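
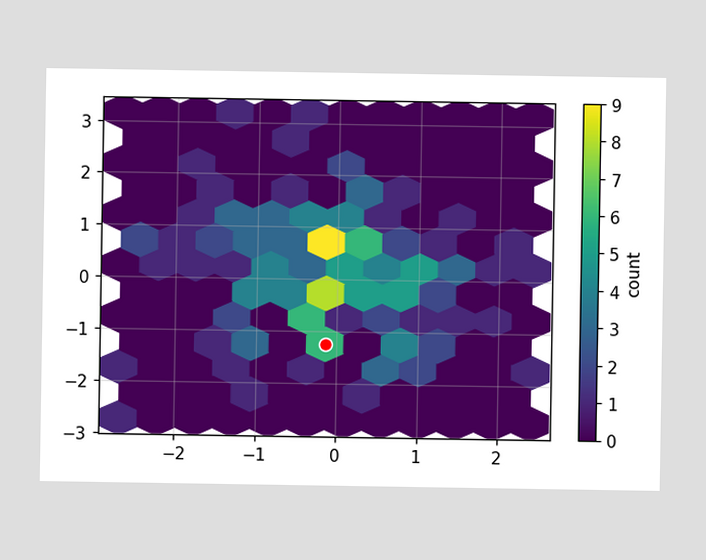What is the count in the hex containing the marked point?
6

The marked hex reads 6 on the colorbar.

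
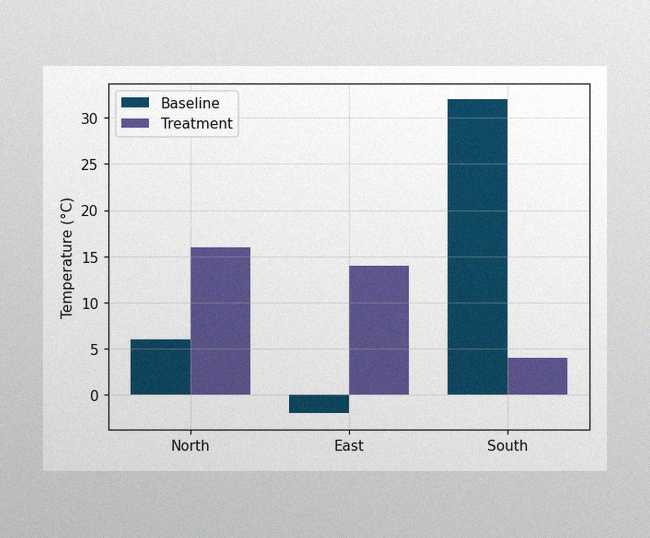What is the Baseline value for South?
The image has some photo noise and uneven lighting. The Baseline bar at South reaches 32°C on the y-axis.

32°C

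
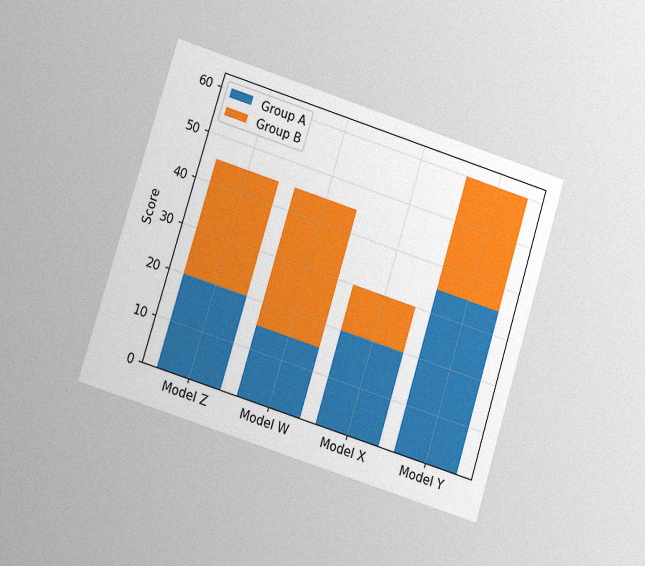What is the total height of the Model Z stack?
The chart is tilted about 17° clockwise and viewed at a slight angle, with some photo noise. The Model Z stack's top reaches 45 on the y-axis.

45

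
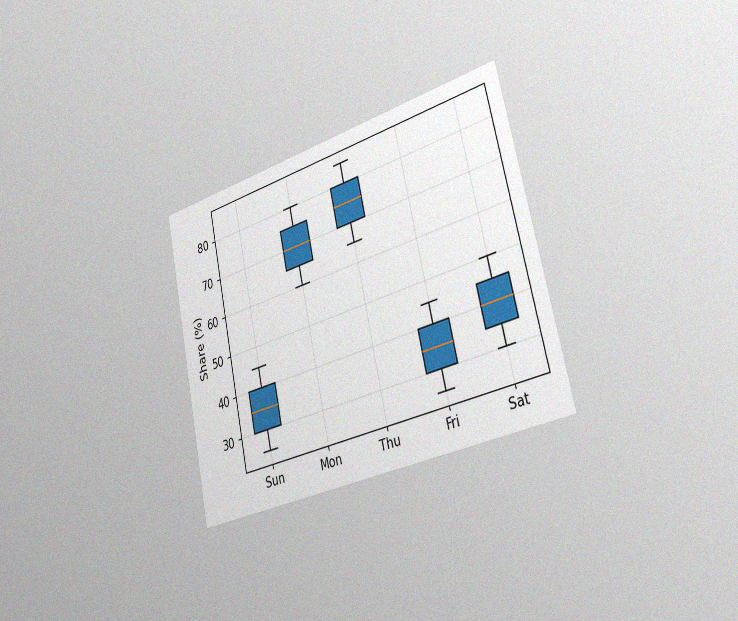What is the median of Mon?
70%

The chart is tilted about 13° counter-clockwise and viewed slightly from the right, with some photo noise. The median line in the Mon box sits at 70%.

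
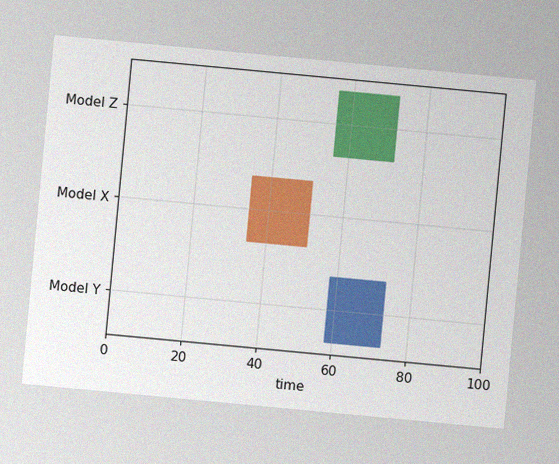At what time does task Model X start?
The chart is tilted about 5° clockwise, with some photo noise. The Model X bar begins at t=35.

35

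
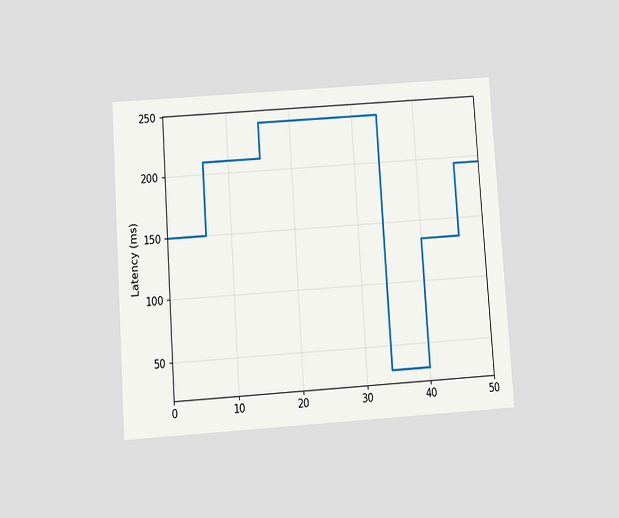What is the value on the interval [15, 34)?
240ms

The chart is tilted about 4° counter-clockwise and viewed slightly from below. On [15, 34) the step sits at 240ms.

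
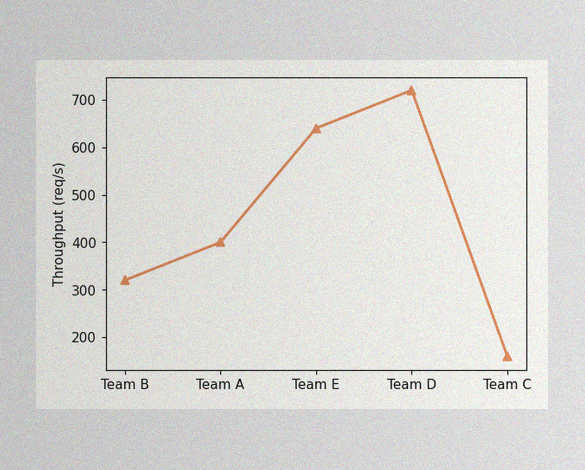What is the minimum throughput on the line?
The image has some photo noise and uneven lighting. The lowest point is at Team C, and reading across to the y-axis gives 160req/s.

160req/s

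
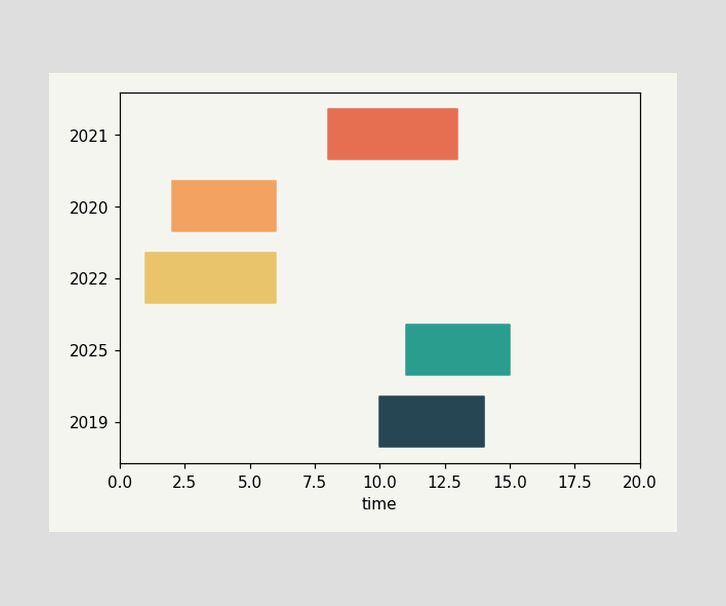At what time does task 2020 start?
2

The 2020 bar begins at t=2.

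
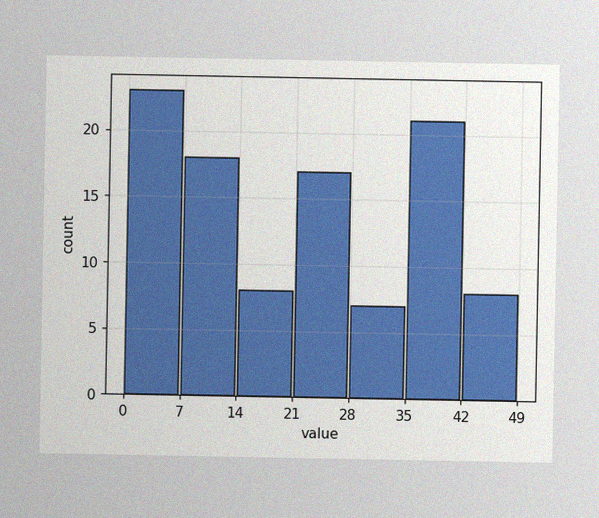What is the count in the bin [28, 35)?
7

The image has some photo noise and uneven lighting. The [28, 35) bin has height 7.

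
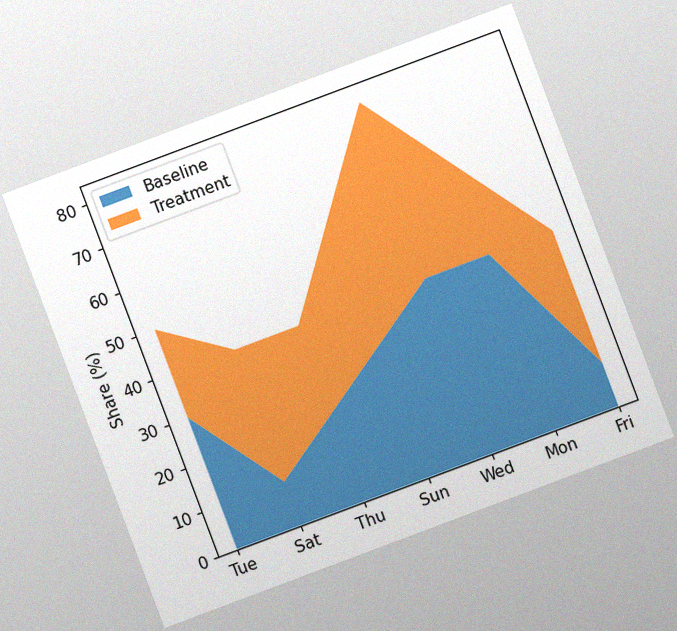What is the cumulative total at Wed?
The chart is tilted about 21° counter-clockwise, with some photo noise. The stacked total at Wed reaches 80%.

80%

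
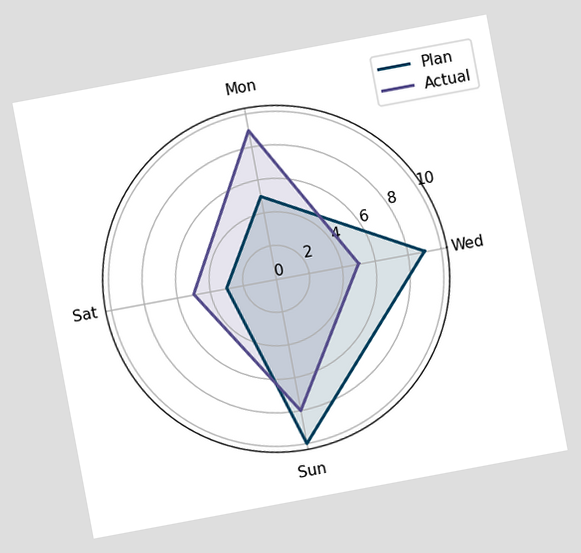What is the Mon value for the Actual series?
9

The chart is tilted about 11° counter-clockwise. On the Mon axis, Actual reaches 9.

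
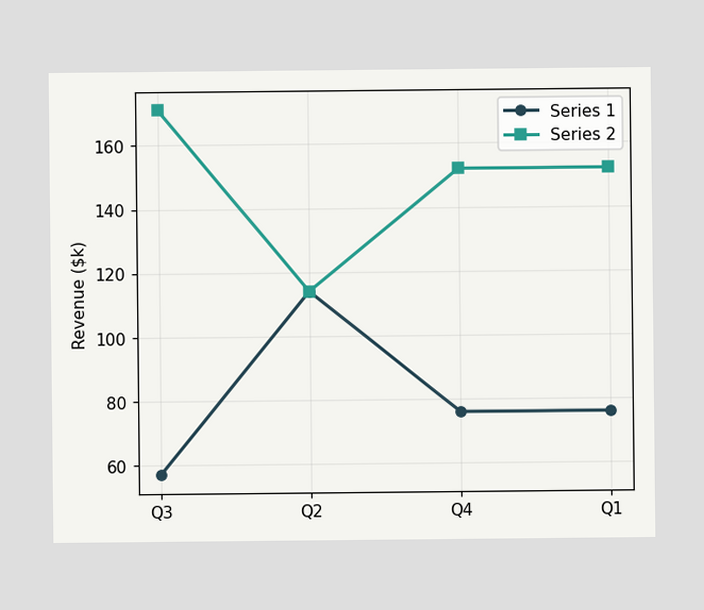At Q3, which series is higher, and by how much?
At Q3, Series 2 sits above the other line by $114k.

Series 2, by $114k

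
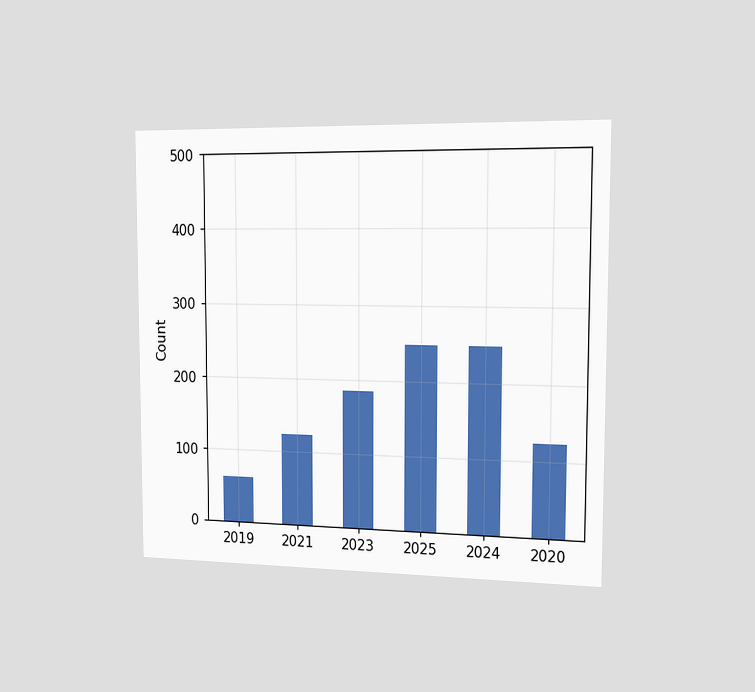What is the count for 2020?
124

The chart is viewed slightly from the right. Reading along the chart's y-axis, the 2020 bar reaches 124.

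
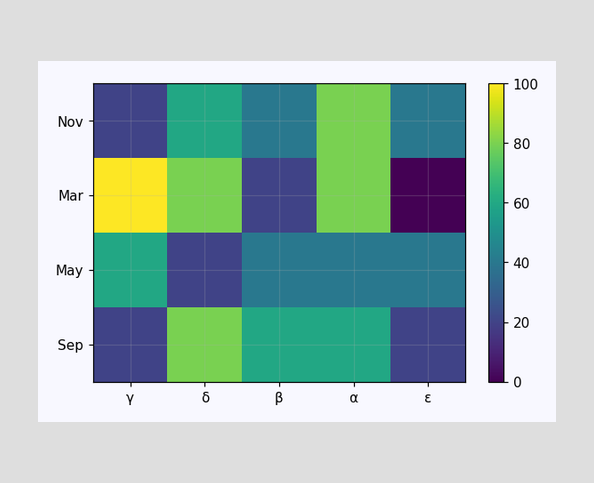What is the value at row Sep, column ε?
Matching cell (Sep, ε) against the colorbar gives 20.

20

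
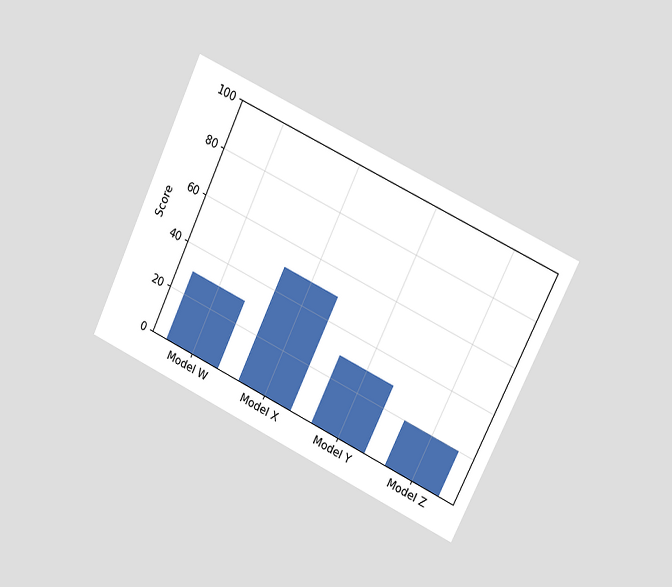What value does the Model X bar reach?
The chart is tilted about 25° clockwise and viewed slightly from the right. Reading along the chart's y-axis, the Model X bar reaches 50.

50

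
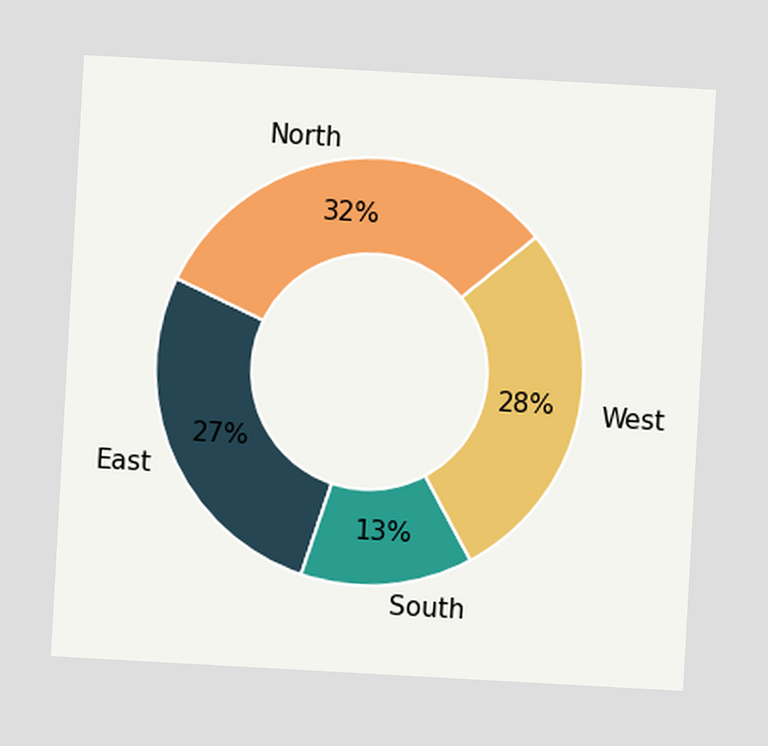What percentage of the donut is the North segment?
The chart is tilted about 3° clockwise. The North segment takes up 32% of the ring.

32%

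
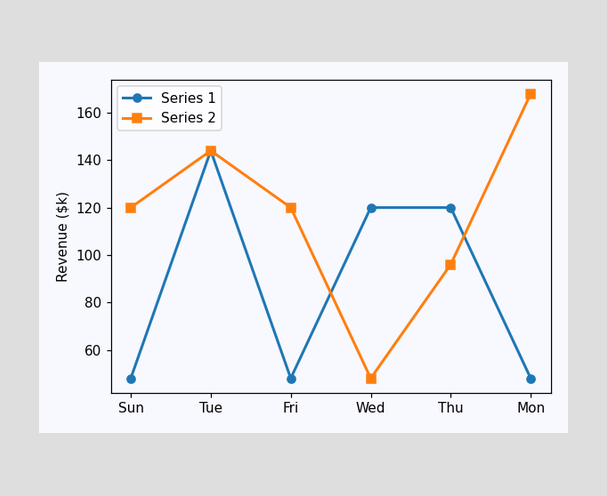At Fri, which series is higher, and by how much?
Series 2, by $72k

At Fri, Series 2 sits above the other line by $72k.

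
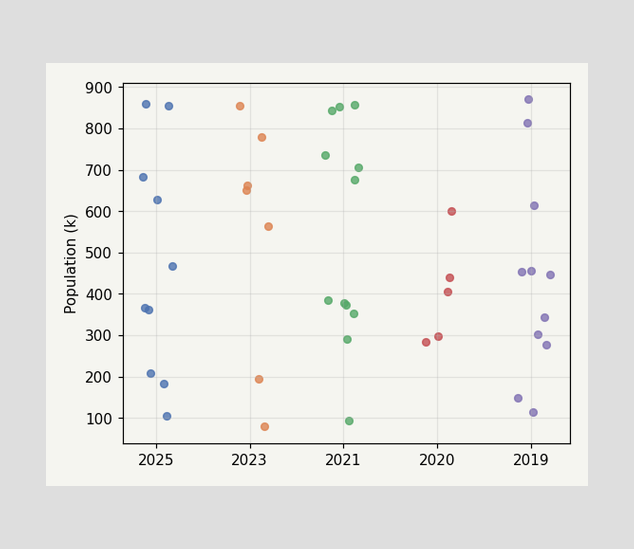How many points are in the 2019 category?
Counting the markers in the 2019 column gives 11.

11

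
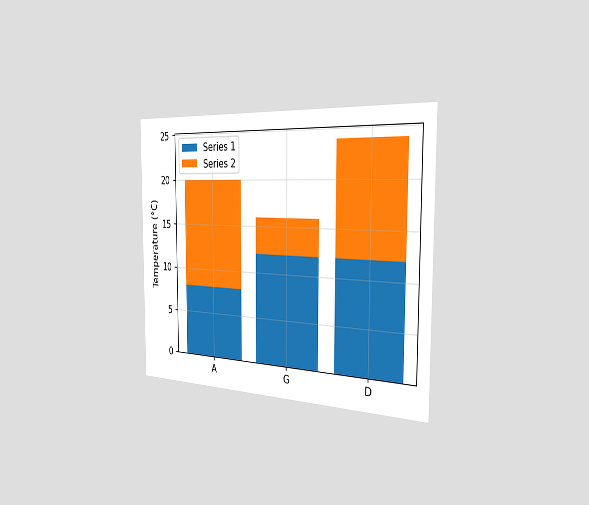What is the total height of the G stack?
The chart is viewed slightly from the right. The G stack's top reaches 16°C on the y-axis.

16°C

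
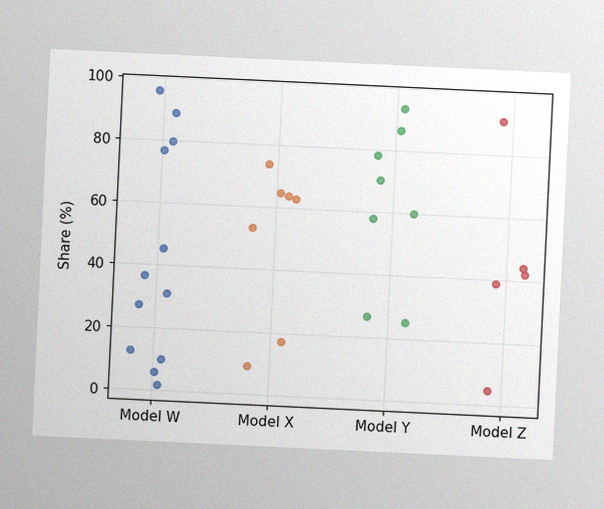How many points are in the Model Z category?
The chart is tilted about 3° clockwise, with some photo noise. Counting the markers in the Model Z column gives 5.

5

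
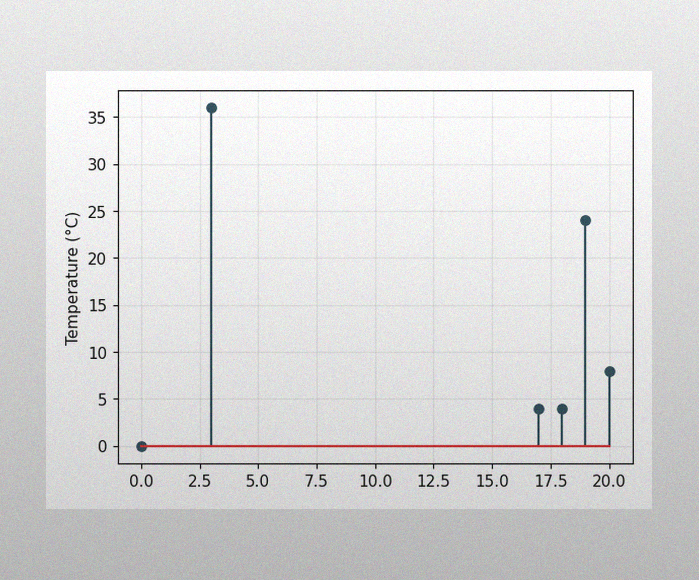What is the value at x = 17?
The image has some photo noise and uneven lighting. The stem at x=17 reaches 4°C.

4°C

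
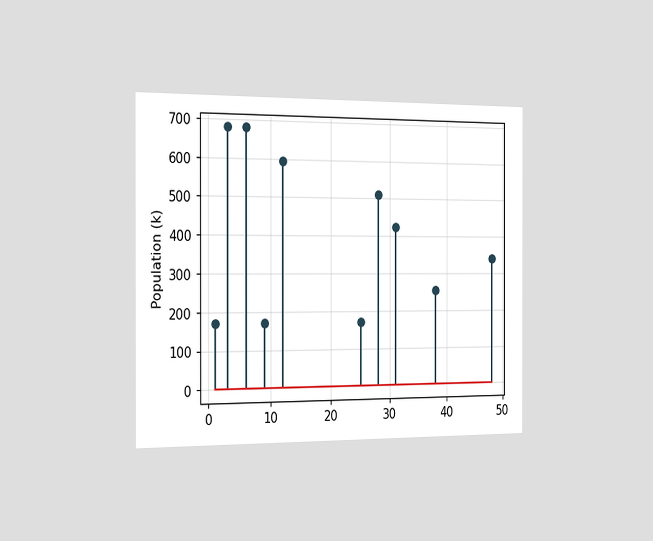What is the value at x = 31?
425k

The chart is viewed slightly from the left. The stem at x=31 reaches 425k.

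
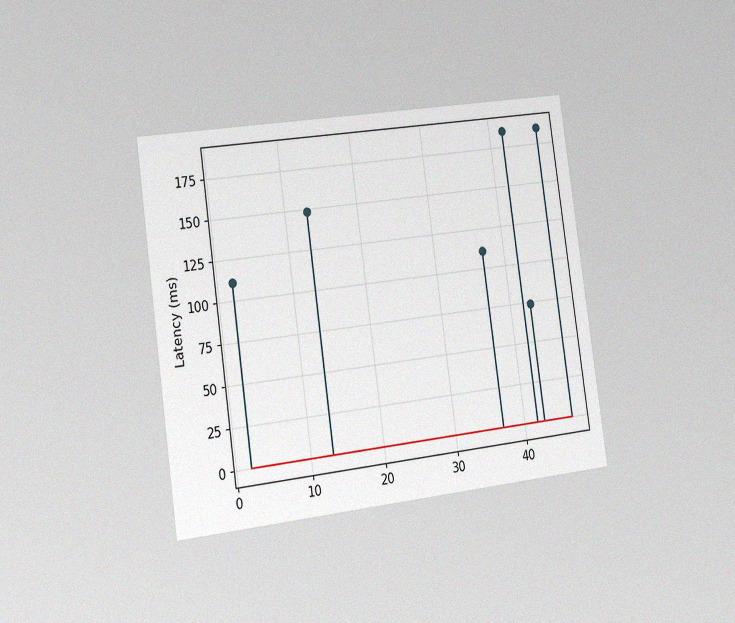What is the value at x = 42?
185ms

The chart is tilted about 8° counter-clockwise and viewed slightly from the left, with some photo noise. The stem at x=42 reaches 185ms.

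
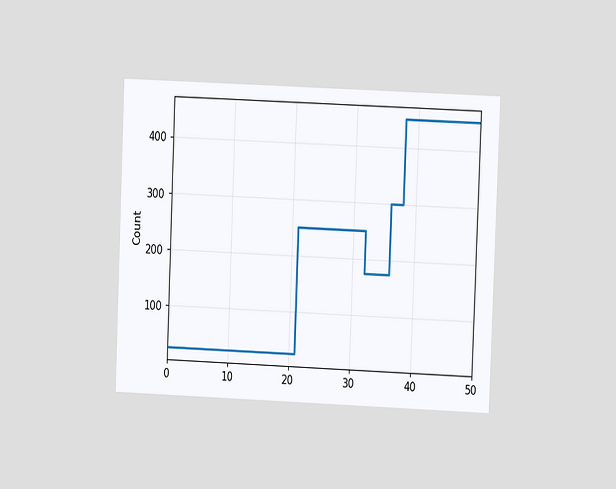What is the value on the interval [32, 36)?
175

The chart is tilted about 2° clockwise and viewed at a slight angle. On [32, 36) the step sits at 175.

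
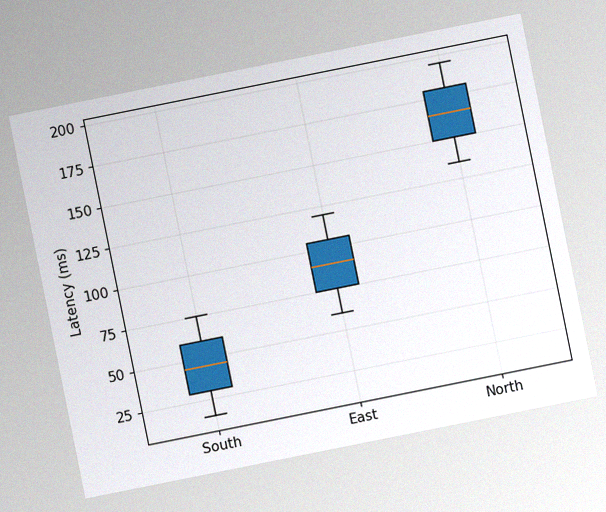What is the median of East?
90ms

The chart is tilted about 11° counter-clockwise, with some photo noise. The median line in the East box sits at 90ms.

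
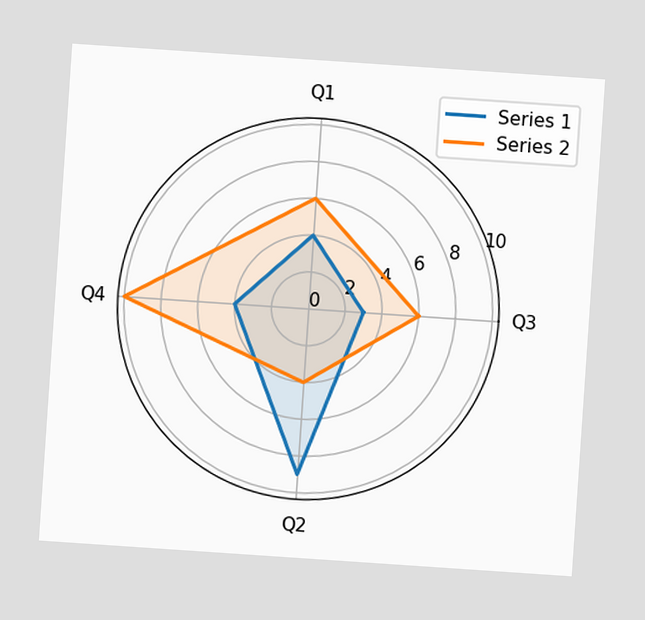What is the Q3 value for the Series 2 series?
6

The chart is tilted about 4° clockwise. On the Q3 axis, Series 2 reaches 6.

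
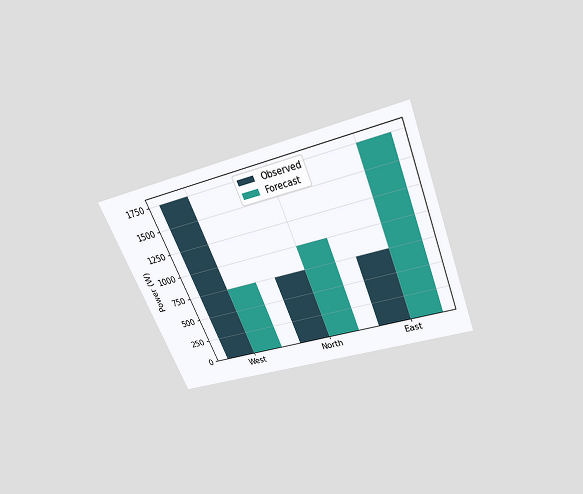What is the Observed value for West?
1750W

The chart is tilted about 22° counter-clockwise and viewed slightly from above. The Observed bar at West reaches 1750W on the y-axis.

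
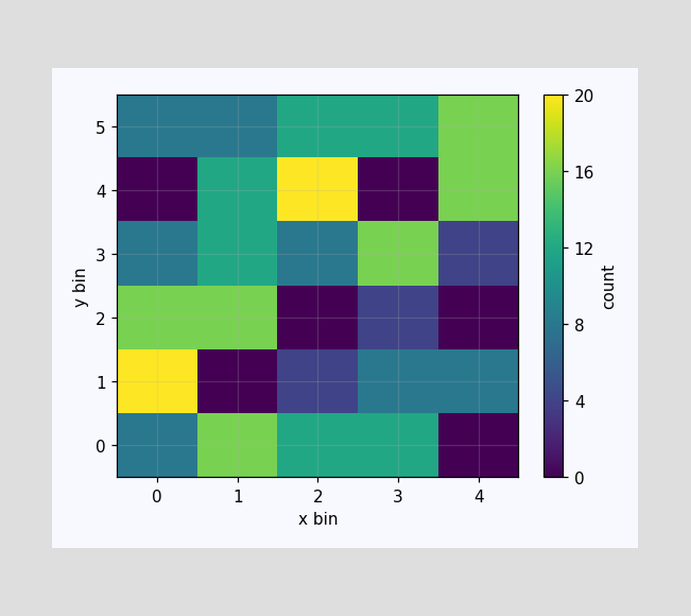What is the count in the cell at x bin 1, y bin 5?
8

Matching the cell (1, 5) against the colorbar gives 8.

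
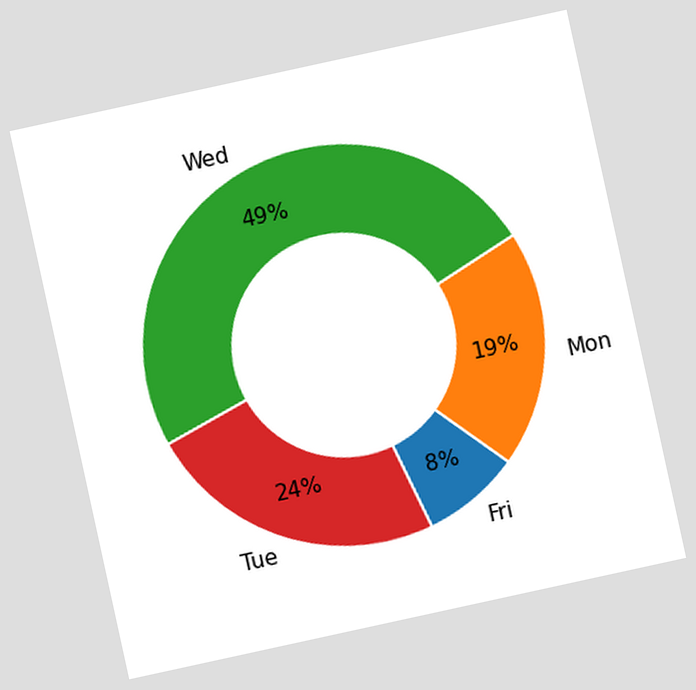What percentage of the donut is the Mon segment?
The chart is tilted about 12° counter-clockwise. The Mon segment takes up 19% of the ring.

19%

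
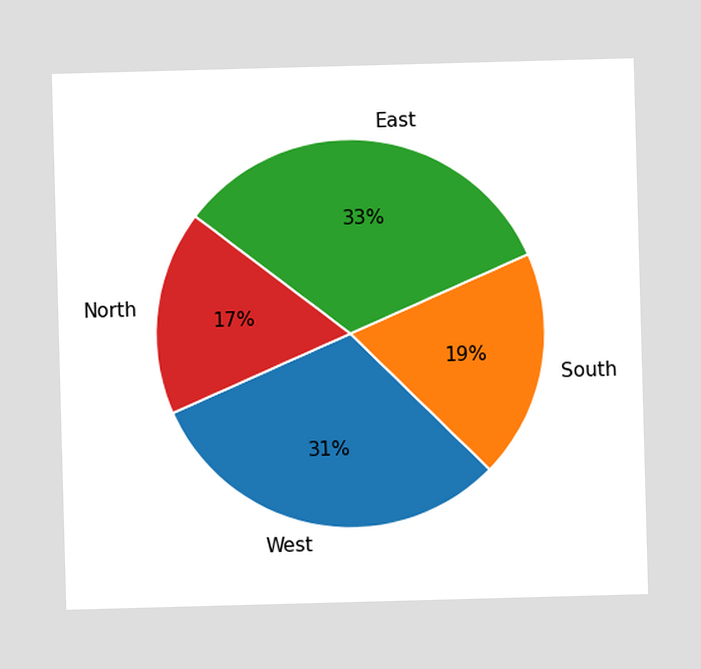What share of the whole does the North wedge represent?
17%

The North slice takes up 17% of the pie.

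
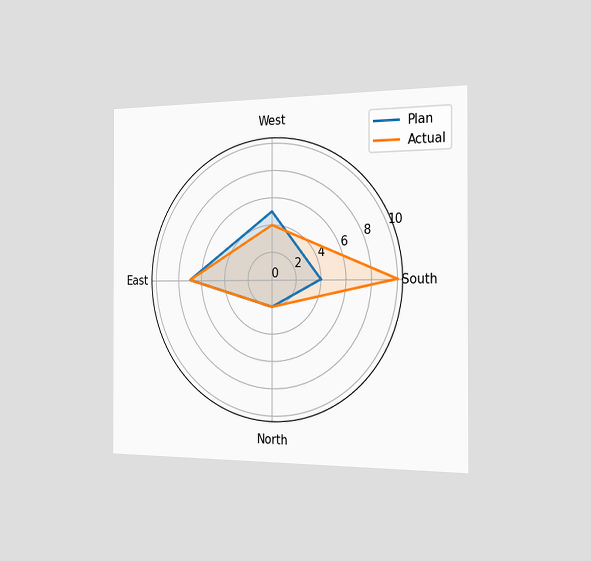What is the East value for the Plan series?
7

The chart is viewed slightly from the right. On the East axis, Plan reaches 7.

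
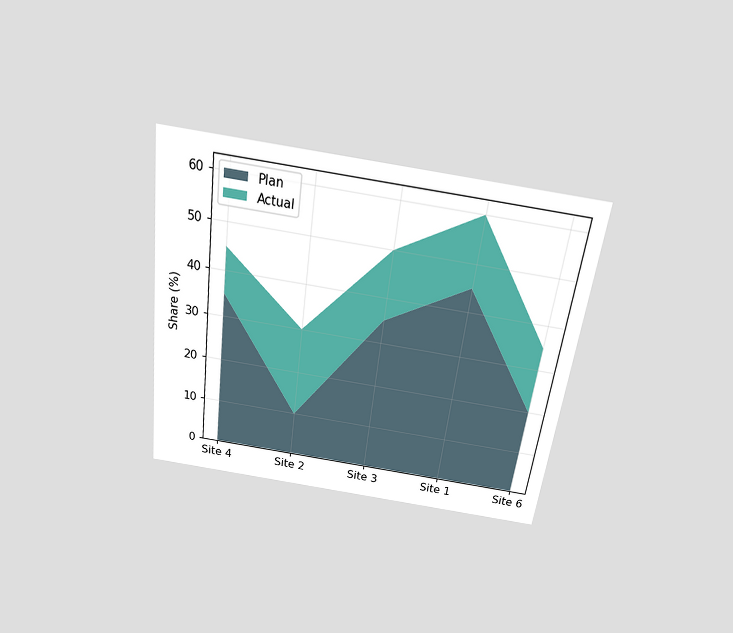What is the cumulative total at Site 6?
The chart is tilted about 7° clockwise and viewed slightly from above. The stacked total at Site 6 reaches 35%.

35%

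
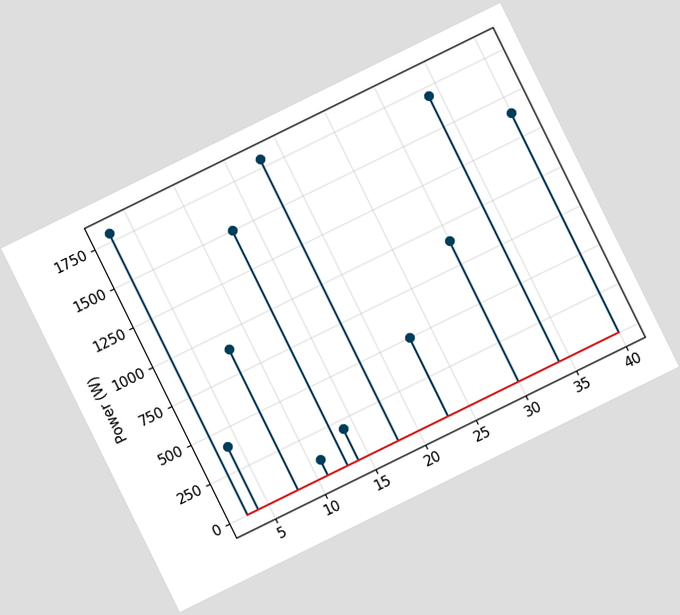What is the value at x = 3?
The chart is tilted about 26° counter-clockwise. The stem at x=3 reaches 1800W.

1800W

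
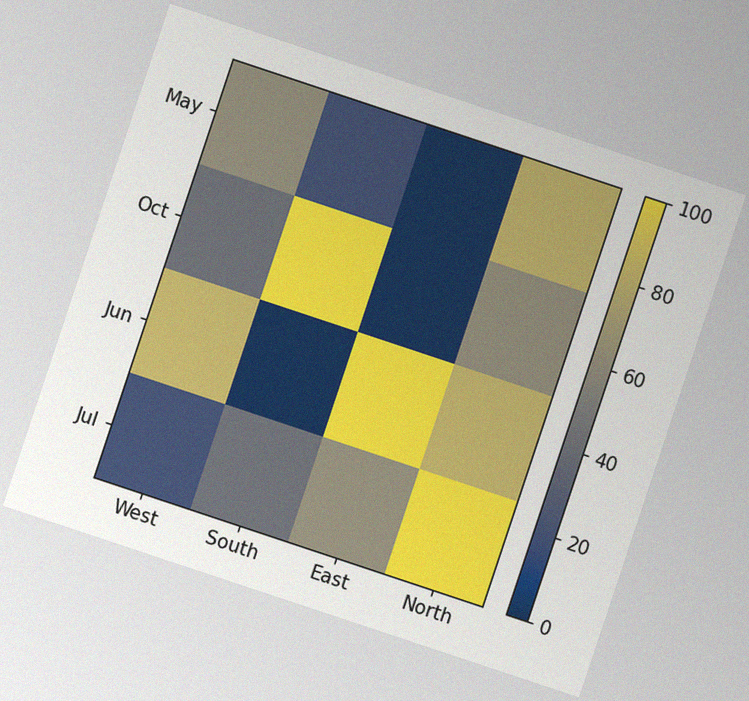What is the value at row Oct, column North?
60

The chart is tilted about 18° clockwise, with some photo noise. Matching cell (Oct, North) against the colorbar gives 60.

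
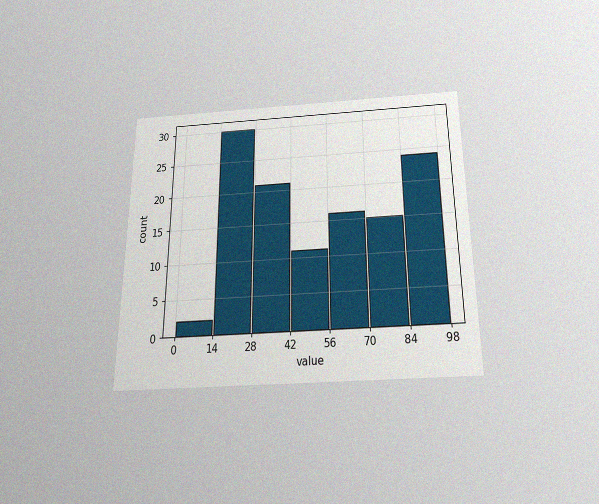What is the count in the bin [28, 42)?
21

The chart is viewed slightly from below, with some photo noise. The [28, 42) bin has height 21.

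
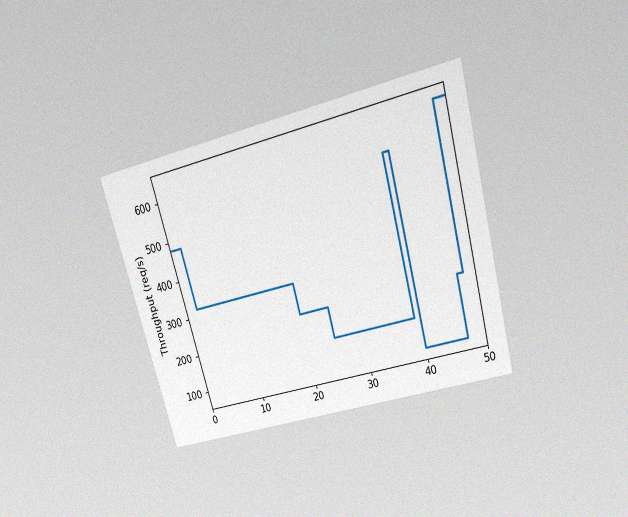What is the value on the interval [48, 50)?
640req/s

The chart is tilted about 15° counter-clockwise and viewed slightly from above, with some photo noise. On [48, 50) the step sits at 640req/s.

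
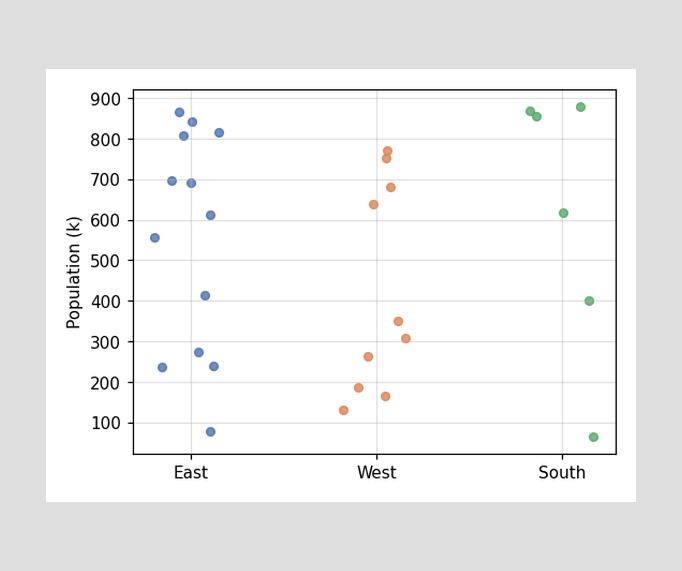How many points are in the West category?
10

Counting the markers in the West column gives 10.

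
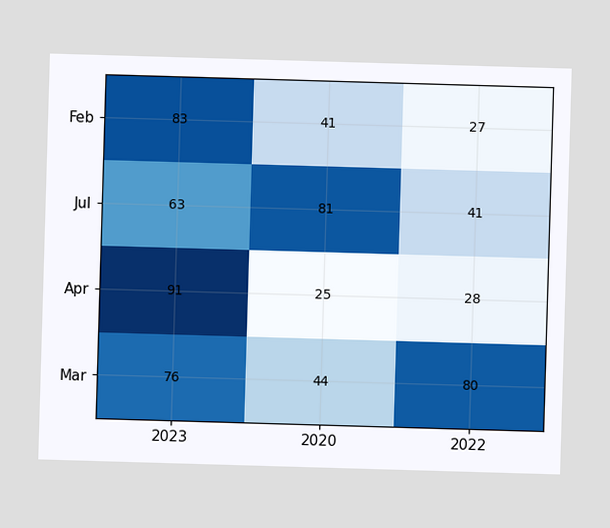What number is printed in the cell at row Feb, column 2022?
The (Feb, 2022) cell reads 27.

27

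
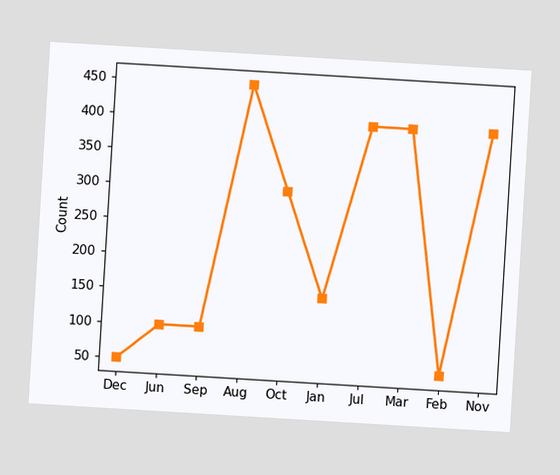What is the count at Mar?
400

The chart is tilted about 3° clockwise. At Mar, the line is at 400.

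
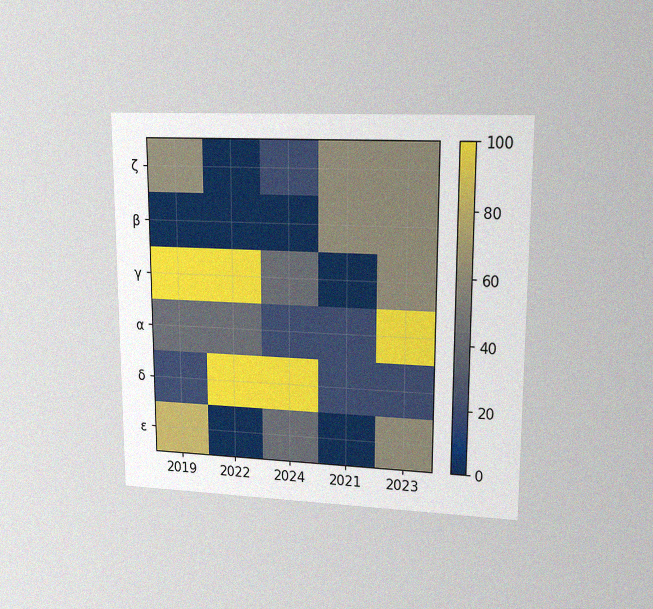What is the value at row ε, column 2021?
The chart is viewed at a slight angle, with some photo noise. Matching cell (ε, 2021) against the colorbar gives 0.

0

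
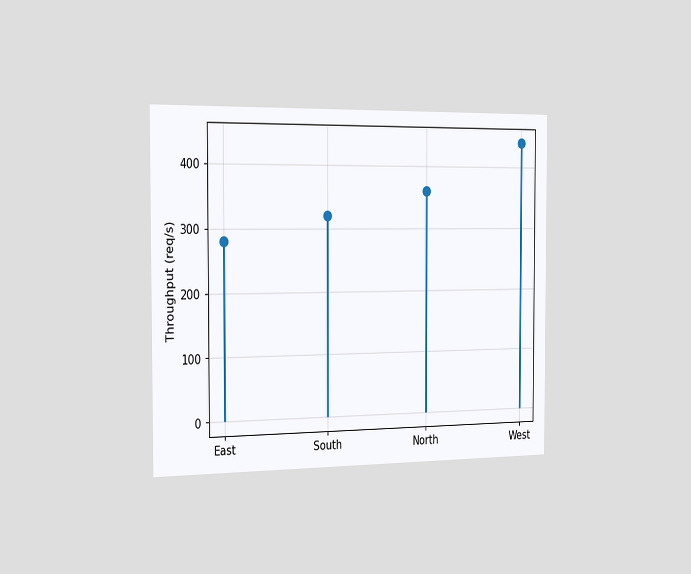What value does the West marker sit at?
The chart is viewed slightly from the left. The West marker sits at 440req/s.

440req/s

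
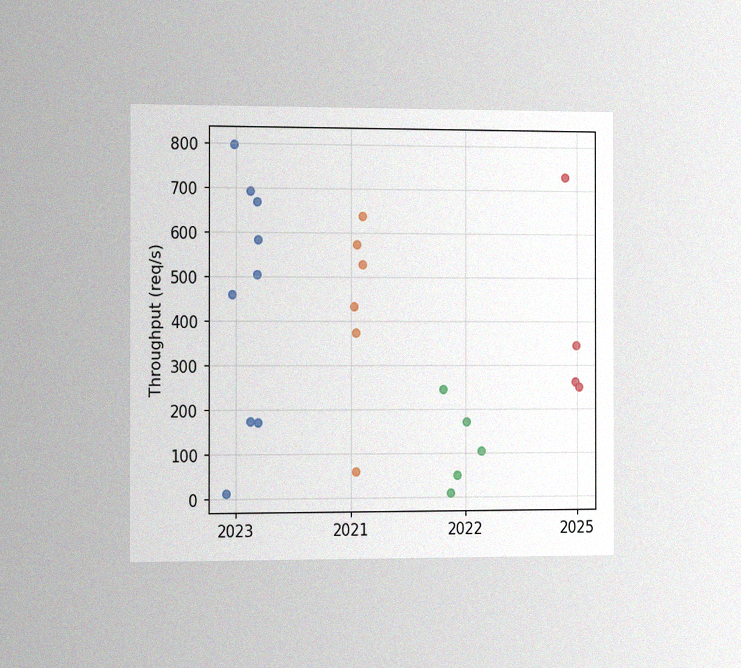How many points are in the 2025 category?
4

The chart is viewed slightly from the left, with some photo noise. Counting the markers in the 2025 column gives 4.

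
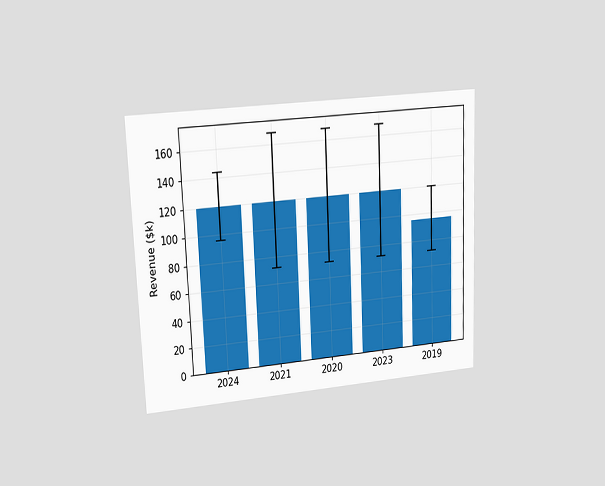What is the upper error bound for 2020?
$168k

The chart is tilted about 2° counter-clockwise and viewed at a slight angle. The 2020 bar's upper whisker reaches $168k.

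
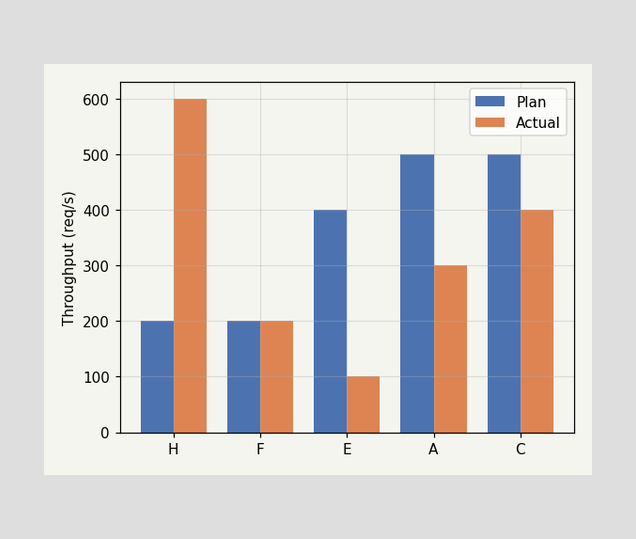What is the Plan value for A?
The Plan bar at A reaches 500req/s on the y-axis.

500req/s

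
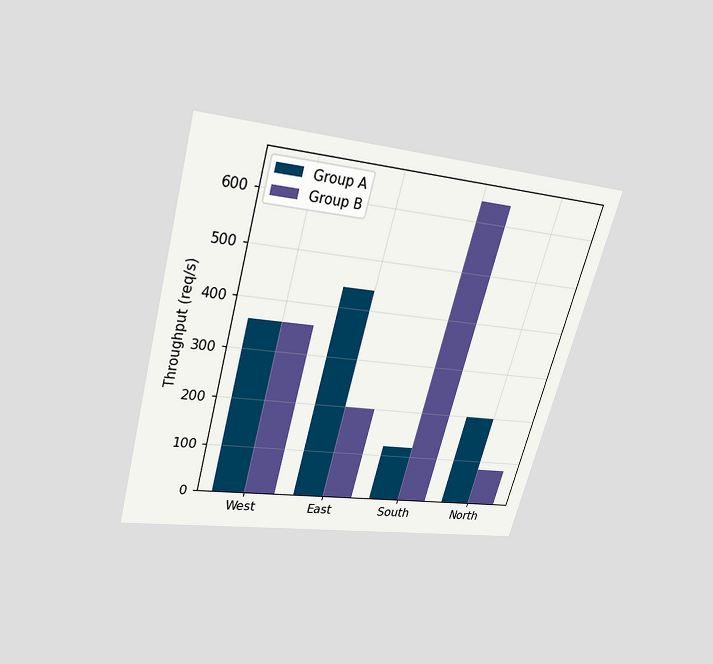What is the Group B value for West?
360req/s

The chart is tilted about 15° clockwise and viewed slightly from above. The Group B bar at West reaches 360req/s on the y-axis.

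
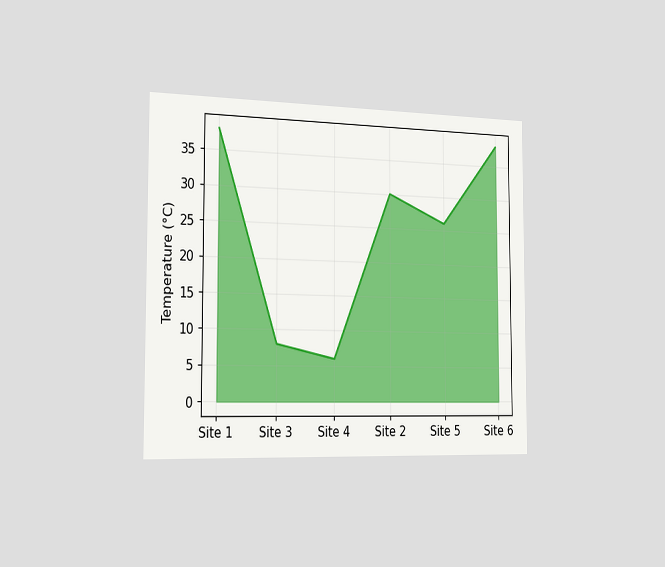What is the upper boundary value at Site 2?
30°C

The chart is viewed slightly from the left. At Site 2 the upper boundary is at 30°C.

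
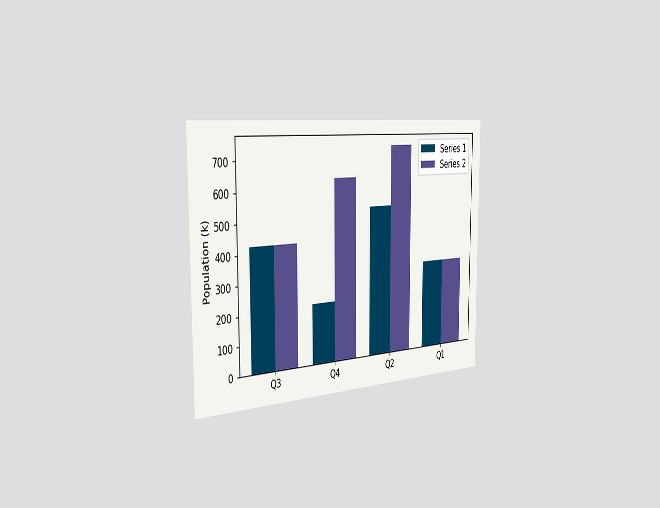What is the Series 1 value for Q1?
318k

The chart is viewed slightly from the left. The Series 1 bar at Q1 reaches 318k on the y-axis.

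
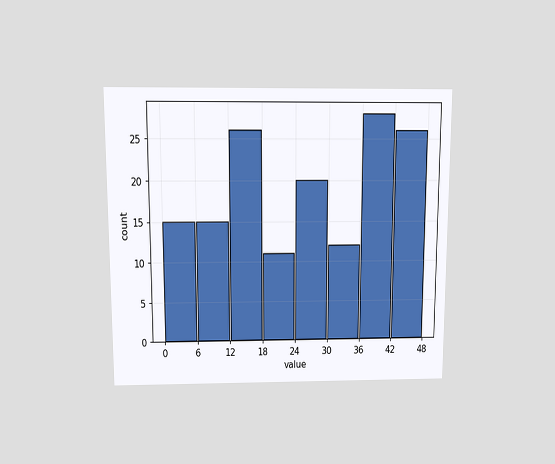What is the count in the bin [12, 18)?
26

The chart is viewed slightly from above. The [12, 18) bin has height 26.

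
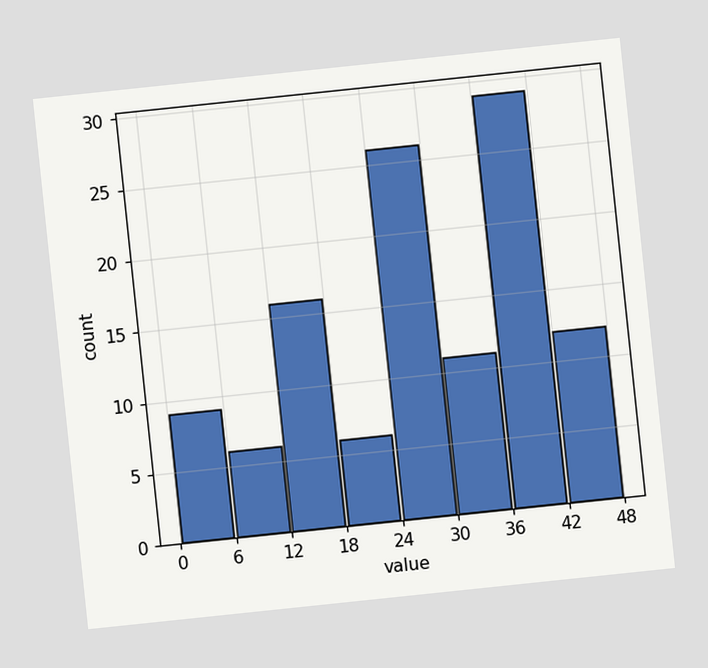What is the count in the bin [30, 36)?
The chart is tilted about 6° counter-clockwise. The [30, 36) bin has height 11.

11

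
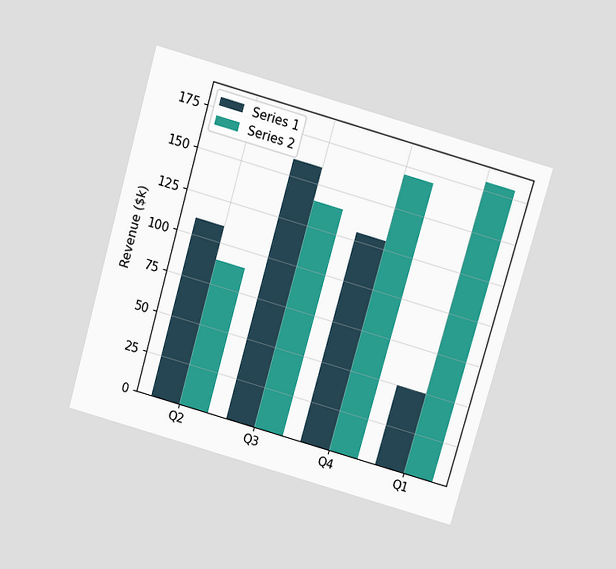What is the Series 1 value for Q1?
The chart is tilted about 16° clockwise and viewed slightly from above. The Series 1 bar at Q1 reaches $50k on the y-axis.

$50k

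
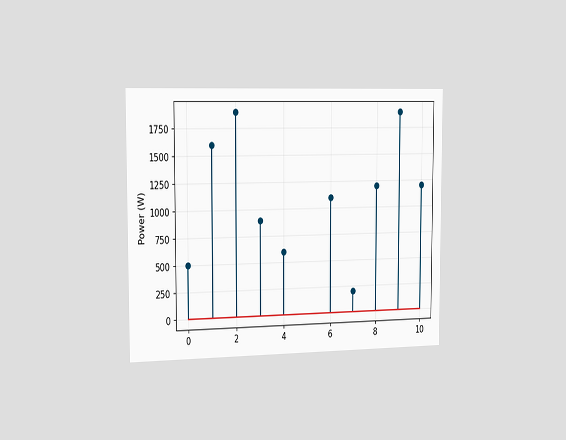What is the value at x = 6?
The chart is viewed slightly from the left. The stem at x=6 reaches 1100W.

1100W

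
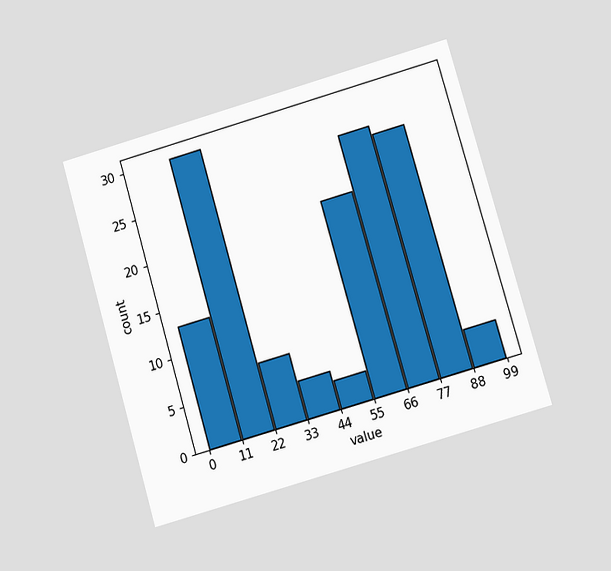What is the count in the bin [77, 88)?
26

The chart is tilted about 16° counter-clockwise and viewed at a slight angle. The [77, 88) bin has height 26.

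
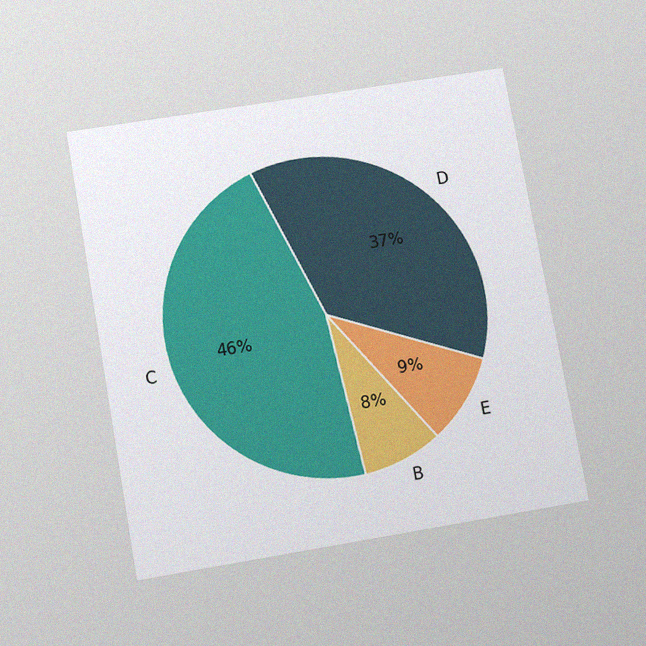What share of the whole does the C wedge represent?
The chart is tilted about 10° counter-clockwise and viewed slightly from below, with some photo noise. The C slice takes up 46% of the pie.

46%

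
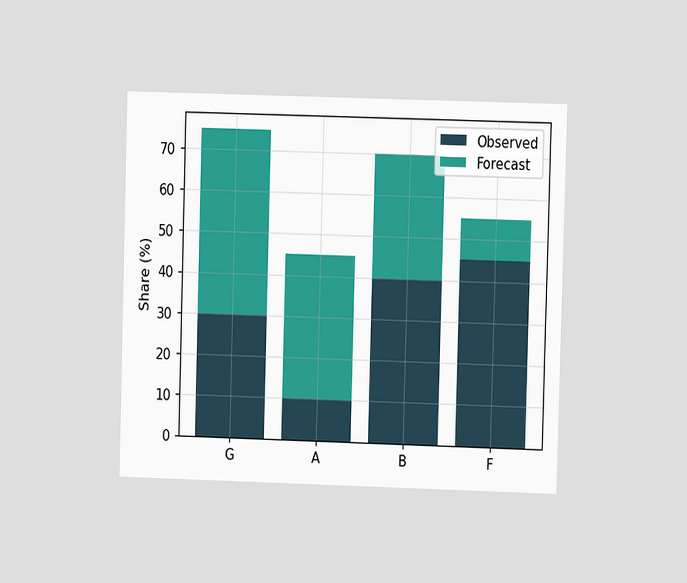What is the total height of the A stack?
45%

The chart is viewed at a slight angle. The A stack's top reaches 45% on the y-axis.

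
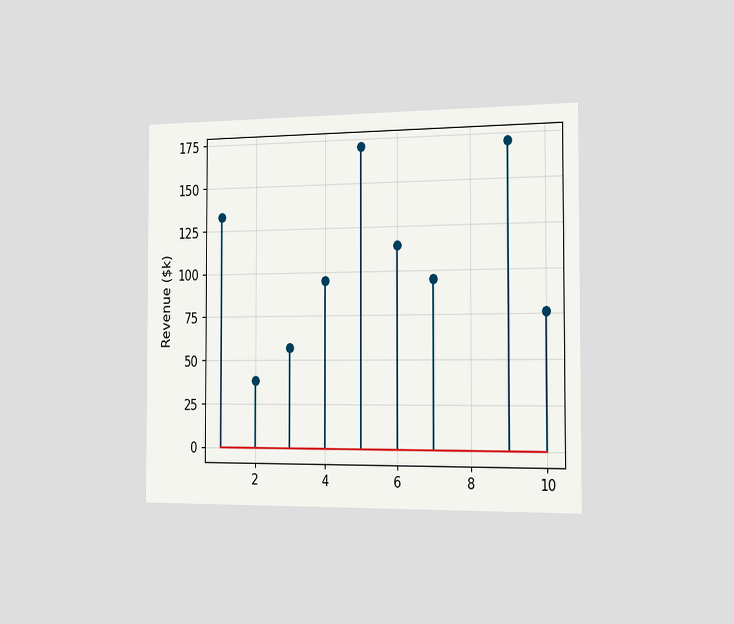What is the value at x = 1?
$133k

The chart is viewed slightly from the right. The stem at x=1 reaches $133k.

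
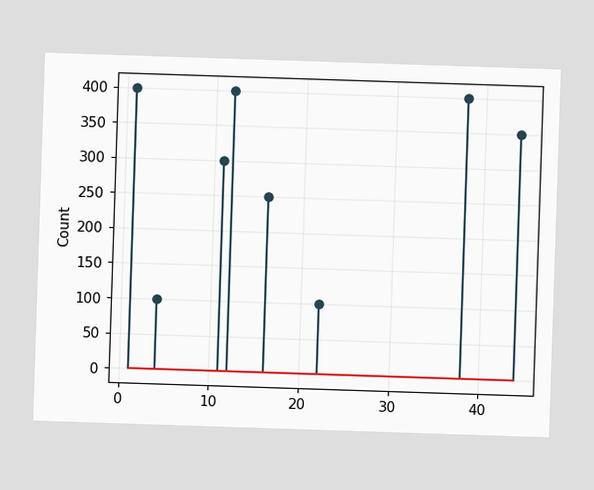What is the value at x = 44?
350

The stem at x=44 reaches 350.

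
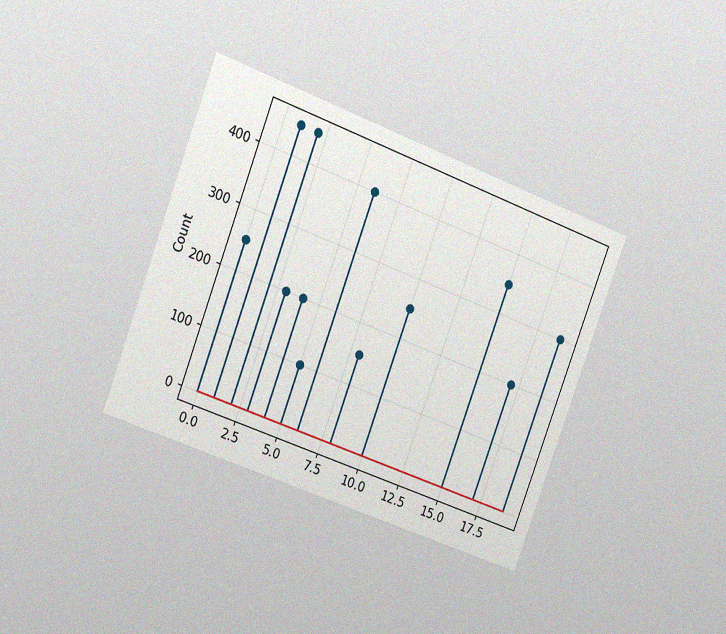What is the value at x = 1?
The chart is tilted about 21° clockwise and viewed slightly from the left, with some photo noise. The stem at x=1 reaches 450.

450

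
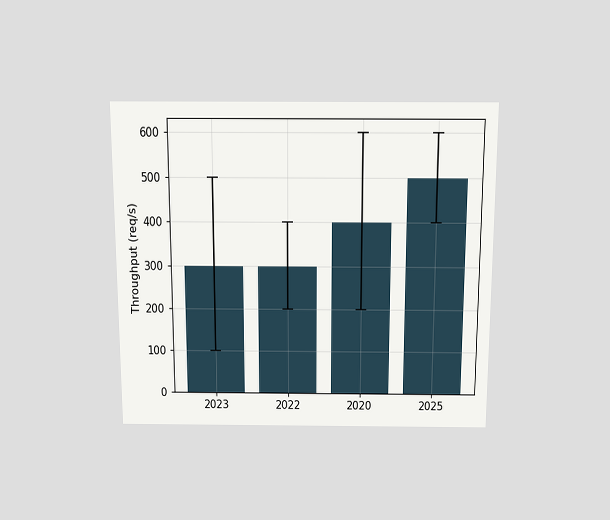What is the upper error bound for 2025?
The chart is viewed slightly from above. The 2025 bar's upper whisker reaches 600req/s.

600req/s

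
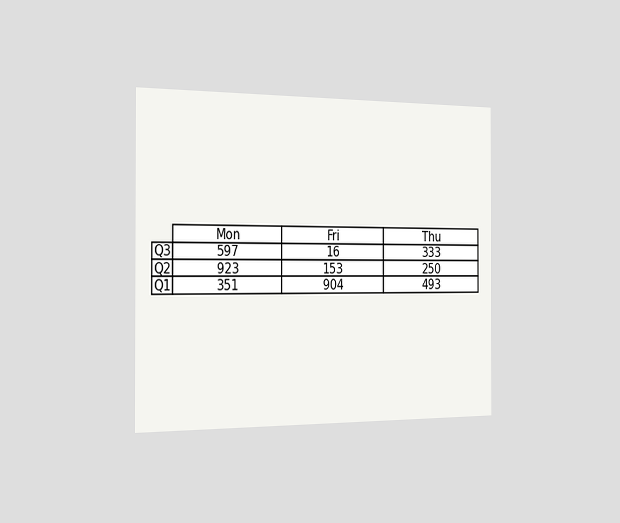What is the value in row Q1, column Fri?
904

The chart is viewed slightly from the left. The (Q1, Fri) cell reads 904.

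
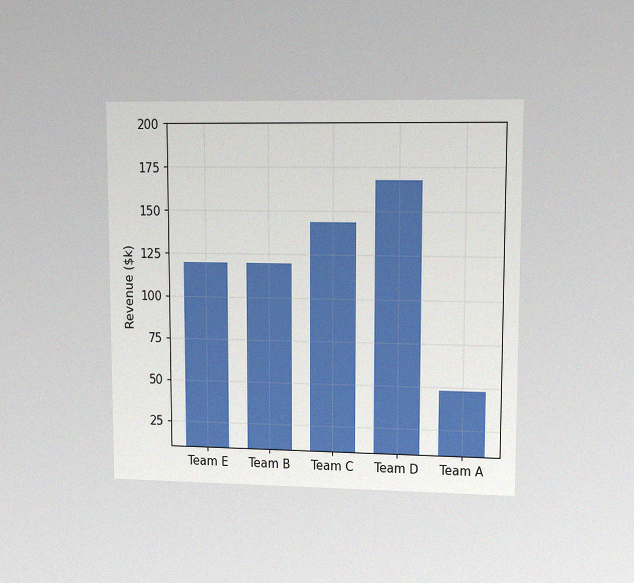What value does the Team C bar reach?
$144k

The chart is viewed at a slight angle, with some photo noise. Reading along the chart's y-axis, the Team C bar reaches $144k.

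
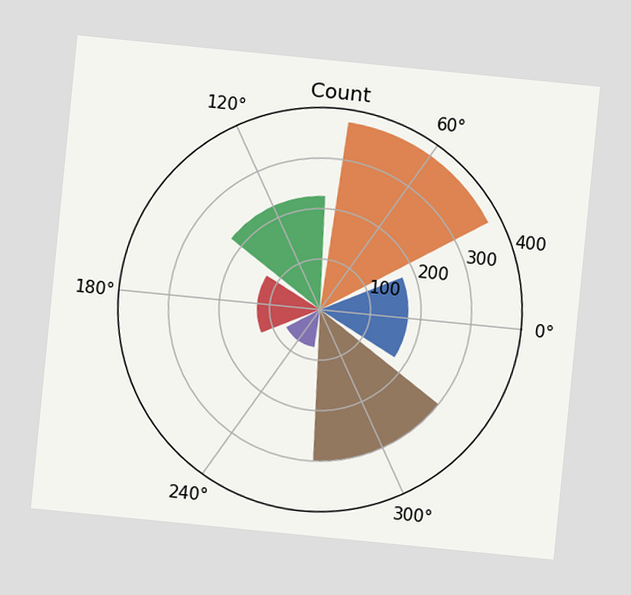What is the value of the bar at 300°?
300

The chart is tilted about 6° clockwise. The bar at 300° reaches 300 on the radial axis.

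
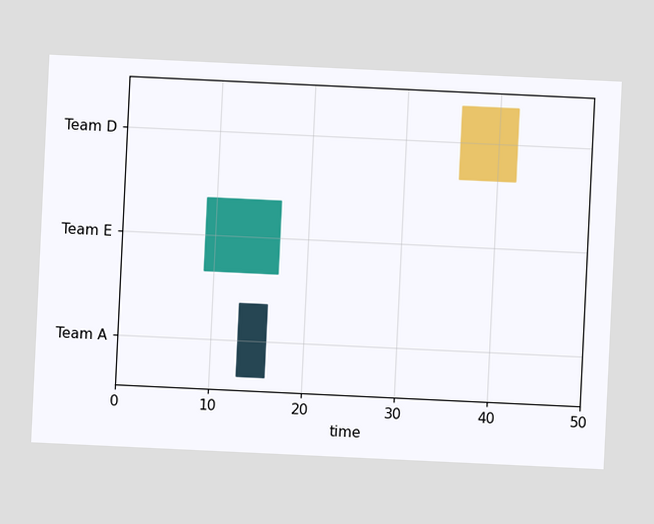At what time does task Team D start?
36

The chart is tilted about 3° clockwise. The Team D bar begins at t=36.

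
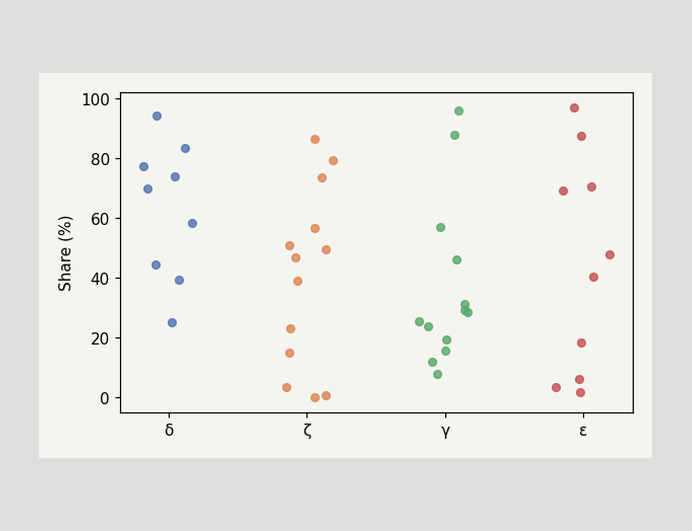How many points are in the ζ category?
13

Counting the markers in the ζ column gives 13.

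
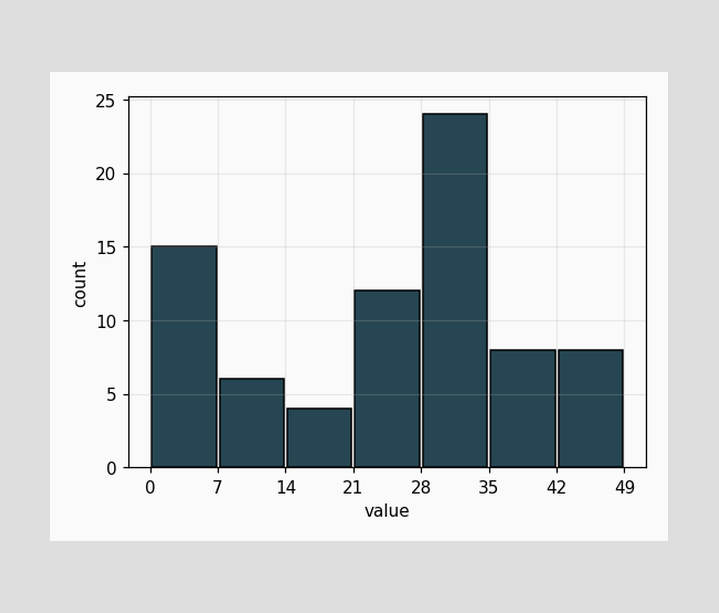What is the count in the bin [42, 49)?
The [42, 49) bin has height 8.

8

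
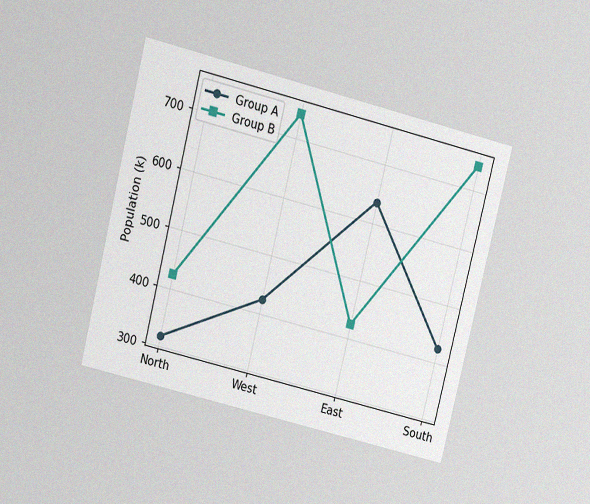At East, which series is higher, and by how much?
The chart is tilted about 14° clockwise and viewed at a slight angle, with some photo noise. At East, Group A sits above the other line by 212k.

Group A, by 212k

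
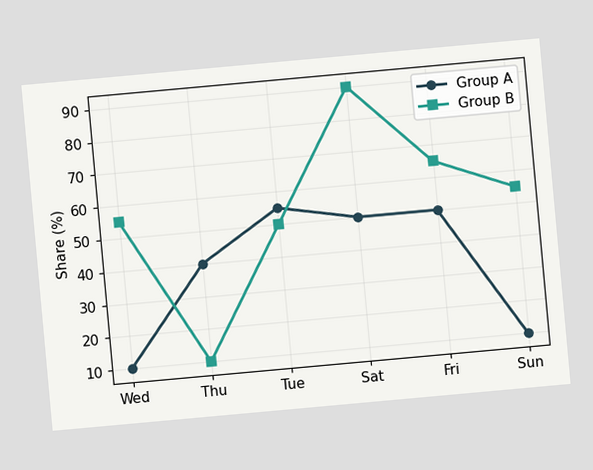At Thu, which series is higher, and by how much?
Group A, by 30%

The chart is tilted about 5° counter-clockwise. At Thu, Group A sits above the other line by 30%.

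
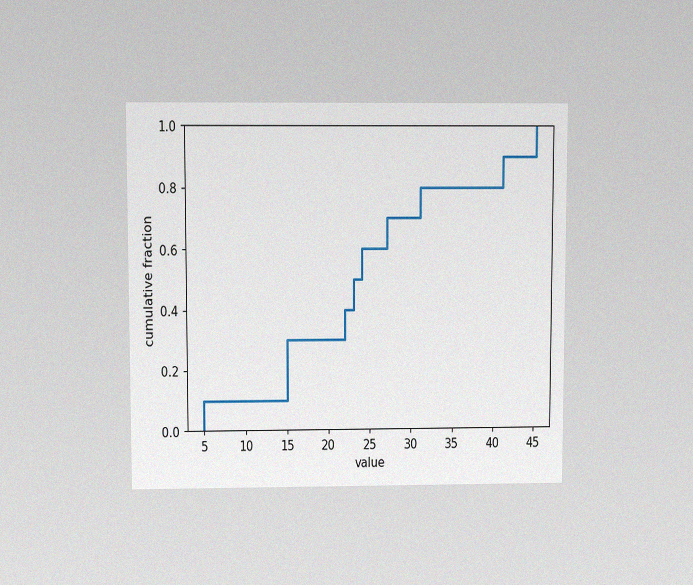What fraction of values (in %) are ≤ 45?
100%

The chart is viewed at a slight angle, with some photo noise. At x=45 the ECDF step is at 100%.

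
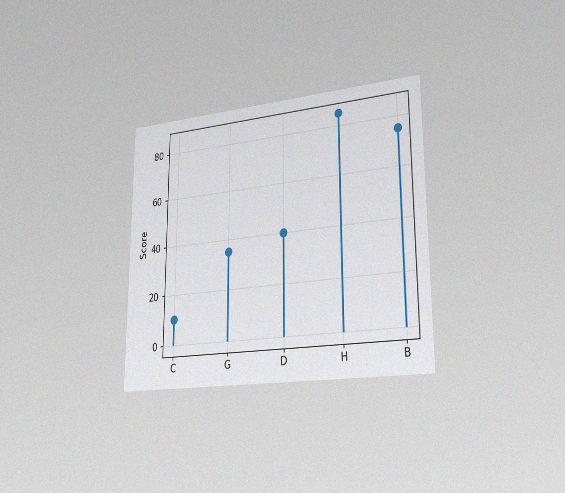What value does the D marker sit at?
40

The chart is viewed slightly from the right, with some photo noise. The D marker sits at 40.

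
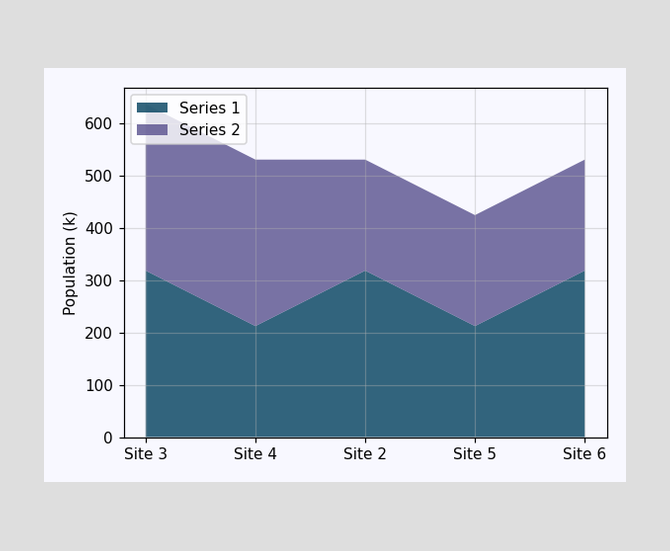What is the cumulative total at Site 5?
The stacked total at Site 5 reaches 424k.

424k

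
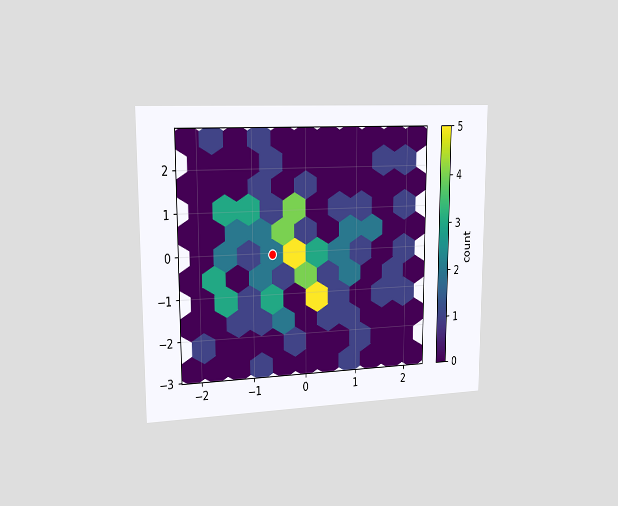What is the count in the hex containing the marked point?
2

The chart is viewed slightly from the left. The marked hex reads 2 on the colorbar.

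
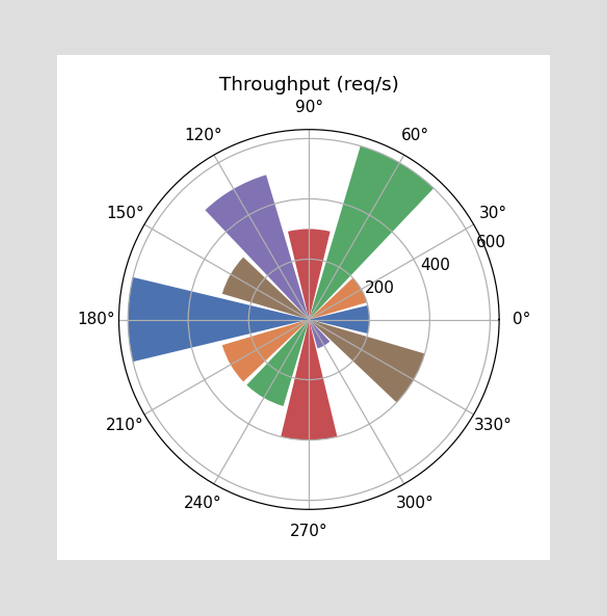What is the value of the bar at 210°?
300req/s

The bar at 210° reaches 300req/s on the radial axis.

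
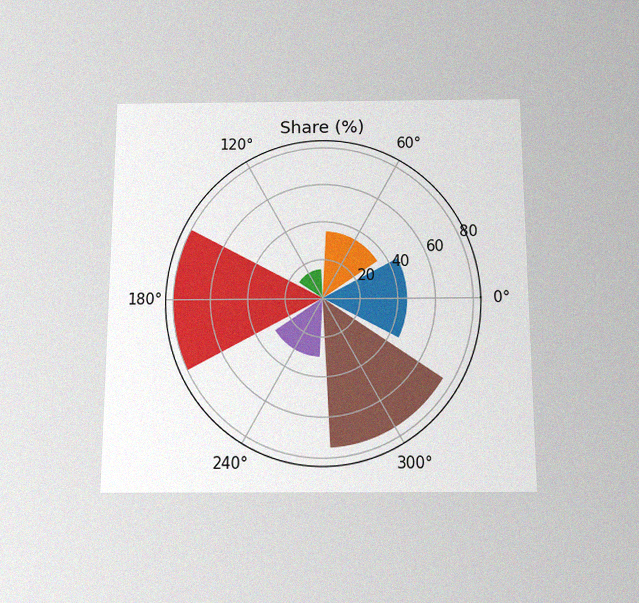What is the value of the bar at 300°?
The chart is viewed slightly from below, with some photo noise. The bar at 300° reaches 75% on the radial axis.

75%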